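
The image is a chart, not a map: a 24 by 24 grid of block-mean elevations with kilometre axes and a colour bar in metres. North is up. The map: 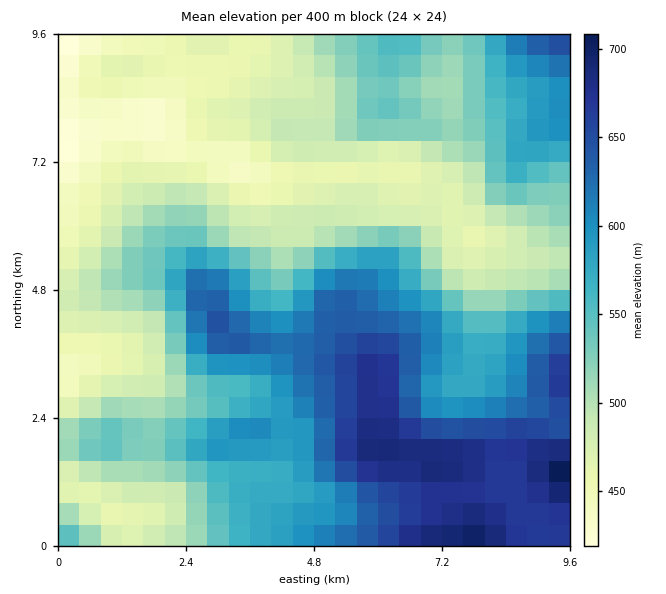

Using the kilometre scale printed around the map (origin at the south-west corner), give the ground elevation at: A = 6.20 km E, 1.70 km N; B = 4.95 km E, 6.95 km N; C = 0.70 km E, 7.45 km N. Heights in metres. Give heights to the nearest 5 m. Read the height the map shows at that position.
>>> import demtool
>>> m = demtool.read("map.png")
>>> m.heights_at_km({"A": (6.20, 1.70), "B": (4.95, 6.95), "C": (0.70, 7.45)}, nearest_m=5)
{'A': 690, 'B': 455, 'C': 435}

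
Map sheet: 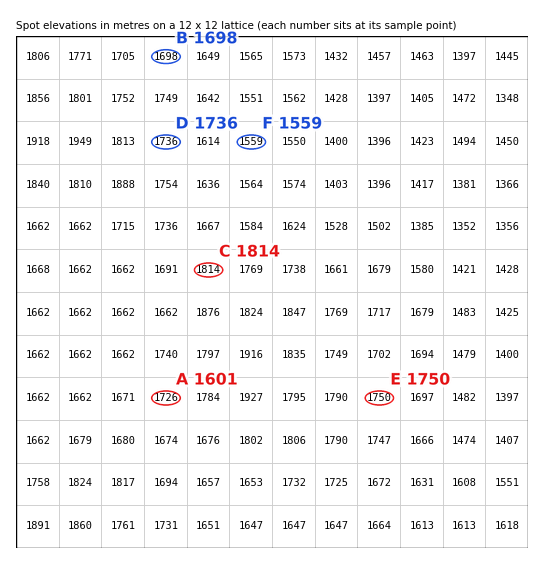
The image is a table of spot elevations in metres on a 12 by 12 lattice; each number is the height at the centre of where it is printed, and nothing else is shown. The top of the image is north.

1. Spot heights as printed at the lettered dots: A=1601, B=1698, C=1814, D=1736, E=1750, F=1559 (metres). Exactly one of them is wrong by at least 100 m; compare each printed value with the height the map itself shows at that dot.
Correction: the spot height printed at A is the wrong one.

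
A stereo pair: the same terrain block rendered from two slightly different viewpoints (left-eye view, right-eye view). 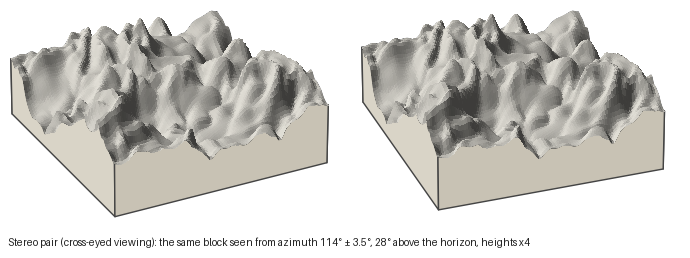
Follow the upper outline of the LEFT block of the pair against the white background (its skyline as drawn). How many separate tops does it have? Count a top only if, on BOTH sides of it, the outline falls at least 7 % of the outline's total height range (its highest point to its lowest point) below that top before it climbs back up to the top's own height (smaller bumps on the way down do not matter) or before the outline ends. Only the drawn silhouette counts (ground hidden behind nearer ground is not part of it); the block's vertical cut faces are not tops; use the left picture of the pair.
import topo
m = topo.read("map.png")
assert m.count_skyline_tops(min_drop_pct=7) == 6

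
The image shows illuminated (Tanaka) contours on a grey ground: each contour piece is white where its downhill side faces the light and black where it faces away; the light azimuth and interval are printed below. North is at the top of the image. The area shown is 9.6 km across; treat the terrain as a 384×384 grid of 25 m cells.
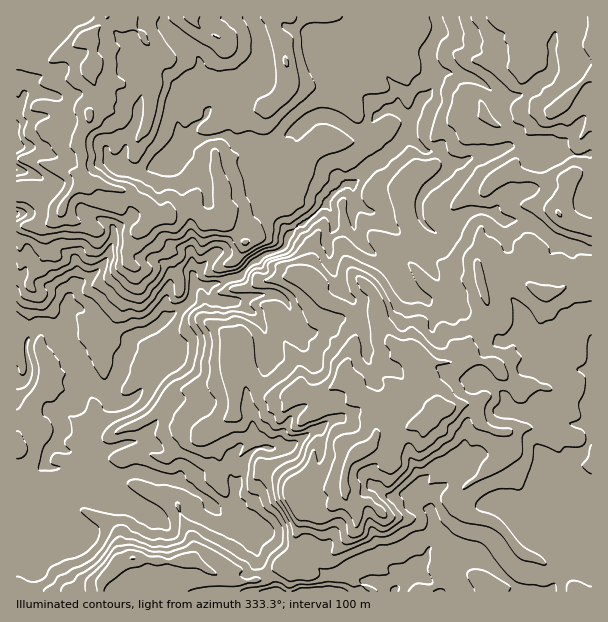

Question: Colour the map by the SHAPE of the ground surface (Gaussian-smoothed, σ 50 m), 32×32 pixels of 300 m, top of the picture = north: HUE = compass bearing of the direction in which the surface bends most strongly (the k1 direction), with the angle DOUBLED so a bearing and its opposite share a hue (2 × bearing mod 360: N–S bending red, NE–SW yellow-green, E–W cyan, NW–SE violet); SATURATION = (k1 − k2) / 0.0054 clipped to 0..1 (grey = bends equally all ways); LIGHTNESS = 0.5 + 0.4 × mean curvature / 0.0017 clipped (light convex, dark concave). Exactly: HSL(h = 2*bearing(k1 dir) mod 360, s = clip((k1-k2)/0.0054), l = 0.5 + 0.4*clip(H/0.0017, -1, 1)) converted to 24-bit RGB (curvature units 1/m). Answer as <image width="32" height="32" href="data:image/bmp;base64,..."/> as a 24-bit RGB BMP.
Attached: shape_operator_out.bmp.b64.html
<image width="32" height="32" href="data:image/bmp;base64,Qk02DAAAAAAAADYAAAAoAAAAIAAAACAAAAABABgAAAAAAAAMAAATCwAAEwsAAAAAAAAAAAAAeIDWQTzGsbnifnDg99TZinhCS1xEcm9XeWhVg2ZFolMoMvYWAPTL/nv/YB+j4Z/pPPsANnIEb9XEVN2ytDZNEXhLym+aiFRxZYVderaUqIu8rUifhF1lQYs2W82pkoTTfGNUSXljS41NTHplcVeL+tHqv7Lxh6jzj47vub3mkcbMo8rSdILKFwov79f0edHMmzaS0Xp3SHFLbJiDl5thmmFWG09FpLDIeKezk45dcT5OlmZuiq20s9W+JGZYgGJLiHN+cIJxanlZOVY4K0U+oNSGxdSgV0OMVkN+2oh0lMjJiFJedUZRLEJlZT8x7oFVUDAvwihV4452MXsxX2o7WIdXS4qULnomjGtIb21YbF1omsqmepGbnF9vb6OFjkeJgodygHlxfndtcWZgOWpfjeWAlIhNUkA0JQ4Upu2EglVbeVVabz1GWzs2HhUa65p5k55VGl5M89SyUAy83eOqR6ydW8alUSZxoYxpapymhcrCfqqSZmR5k4Wbs4WyeE2qiqWxd36rmHOpjZ6ycr+rZnpGcTIpSSAgWrV5hchhWT84XjsieT1SmEeWaEh82vHahIbJ4YDhhPGgEA//1PfxZkraoRttXih1rNymVaeWjYRieVVUiY1hT4ZegkplkKFooJ5bf1pvbZOKpqeBmoFoeDxwmmDIrdjoltbTnC5VaxtCt/C5PA+WM3SWkJTLy+G3cWebeFKc5PPYHKNVShQAJTEPsDTNG5eW5rPAkFxTUWNIeIVteaR7Zl98dWBzkZpyk7BgWIR5cY1cjYNYfUQ9dVkjUpIYMxwNamgWVi44T61u3Z5NEC5Q1qTnXNjT4a/WUTvAiWWf89iVKgkn49C9lZvDDkEsPb7HMIpM0H6zyI7DWZdgZ5JnaVBzXliPqXyEj96TOmFzpHGXi2OEYUKmn7fsyLDvp7Hn2X/CfUl/aa9WQacxFpWqROg/J24uSCRG8Z9kgkGC6ba7rYrVSLF8yyGX15OFJGU7O4VUVHxdmmpc1K2sVImlbD5rT5xDRJA514uEll+cQmaFjHebfEbL+4NpM1QNUScWo3SbkZLQ79zrlGduM3hCiCA5VU8QIE0AC5YAiqHSfK240XOVnnuntTG83dWvmn+0LnyDfUFGY8Otr+ekWyNnf7+5iKnVVJDOxGp1Z5p4Uj2KgpKuQYlqX8e77dT3djz2Y6mtjKunhm6n6ZncotreWyCM7pycP5j/73H5ADMANisOs69rl3xtXniav5fK35OqQX2LSvOPJaidvkpIhzPKv22Mg1M1gGZM1VvDpVtsOpM5MV95pM+aShYXGTcTt06Cy1J5hHpLXlhAfnZI6xJDUXa6xK3Zp0zlLNQbsG7XYHTFUs2vwZ3JaXOoW3yQs926vafsx6P3Wze5YxooaJxGZWI3hbSDW2V0DR4o36aZsr6PIVt8ozYdJ5KTyImaHVZKnqPSrZbYunTHjMN6sDutN8mSV5Wq7NPULk/O6XXeouKsMXygta1Wg0B+lLV0k7VkZUsvLz8glQklduzLr6DalazRl3epcWOYE0SMz96Vl7ynShhgt8ykL3aUtXJyVJRVJFQkSi0wpVpv08uhbqlzSYaHSWJbls5gOhg7UKOa8fDMQB9QklUyg39Djr12qE7J23nFNGWf1Pf1oU66WVszdF0+d3NJT4JUADi64vTXgyd/jE2nnquJrI5zK2h9xaPFel+dKz5EgHZW3NKqlrCIR1+Ii0VuYLJRTEF8VpZv48CWMRpNecGCxtzru+DUVSVxwX6nzYeUOVciqk9OgluZX1ehuJe0XGKE9qQYi3kEFFlltrSPlmp5umY6JEEZFVIQlUa1oz+tdM+z1fPr0c7hXRR/xNuMSS9xfIc2NnJN08qUQx1mvO+2MGWAv3RQLT+cUHpM0WNoe09nW5hVfUdxlaJuSohSiV2WrnItUsVCJJGXloY8cT5OwpiJumdbTbVgCCsUCMKGvvHHRI5qpykgnAiU2vPYQQtEt450Pqd3OfGcfTyntu2fLkZmwF9hgzZgfVJahk1Ip82RgWCTbzxdvbx2aW5RV1Y8tJ7gzvHdKR1PRyuxkmepnGhw29OskLh+AgqhAMOWyswA/gBjKzf/VowAMhYBfY44lNalXt2yPworoO+dochuRilJdj0xUax4dExjv79xgsJwXihRhr6/wbvYon/Ce3i78s11y0ovgHtPDCwiB6B90ofD4+3QucDdBYCSkgBk3wAVOWIAADMM4Mz/37/42uTx2e3lTRGIpePpzvDThzNyaC5imM+ubDt1a2Km0+eudDN/ibbJhK2nd2WEqquGhFuezelh0YR6yN6nPBR8GNgjFHqu9Pm4byMYwlLOIQx0AJ8X+0Pt/6h+ADMHAswH0mdu1q1+FgovqeKOXS02eiNDmsy+kE+DZZGpW02W4+XHd6K1aD+ErZRjPIl5fKS1gEG/2nUrv85XYTosNGdq6vPYABoz9tjTd7RyhEAmBws23K17Dy0e0vnd4Nb1A6uGEFY/+OHTDEaAyJdamyd0jb+0f0BTe8CDPTNhV212zceCfaeLRzqJxtrMhhhQLRgKdWIg8c3+5J/w7szxneHu7DkOCAMwIswn7aLEwtnqGxOp1eX22NX2LZd+vIJooRtsCFkODokAgwOn8aQApd2vdS9SrsJ8iSWArn1sH2dBq9aTjjhQSkIYQSAMjjJj1fbulr3oHc4TMryW+NXTMhAjZZnCgtW/JZ3cofHn1pLOpGDPPERstMhSmXOxWkx1vI/C1LbWIrWCBj9UiCD/rjgjR56BztWbHjZsqp21z4LEmG0bNHMgaZXPi5nYo7/e0KuHRlZW2tnyjS1rNjUS99TeksHj0uP5oL/ocTxmoXRRm1aDezGI3+zKc1KCYl1uaYd1qYuJvH2UGndeGDADmqjTnoi3uZOTK6odJ4VUknOjr5HE5b7WO39mM3w3P31q3LOXRGl3hTYAVqnyg7fk2u2APpYnJhMNd1ECL0wfZ2pPZ4FYlESVv9qKbkhnimxqYIV0mnVyqIKCgzN3pcGOAzATrj5rsZey38fsL3TvKEkVYqqAuJTE4sHnYZ20RHua1KbBp2PV1d0AiVIdfj845vPMWCpjdy2r8ayPPnZpUHdsYXt8Z8e+26OsVTyXvGZsqHawWluPpHqOl4KimpawxI7JCUgeN7IvXBEHOwgA2LCfNWsaITgNbXwbg08oTksrVE4cioIaMh/at8fVaZy27YF2hy9WW7ZNDJqx58+yOl52WXlds7kxhkQZkGNAqog+QYQxKl5Fn4atqL/KsBw2FLiv8NjnCkVUmW+9xoXYlKVkpYCkqaXBQlqiv118k5lGLYtO4U6zCx2rd9A6TTeRp4HN4rXJfKjBEzJr9+vUJzRco4+AQHFiuYa4m3m3zYzMuaOIT2tXIk0aTCwUfdB5NcW6SZQXjQo+L46QcWWh3sLNgIe0abDCpUq9jHq57dnyh7XOLYaAH6pUz40rQC4gWHYq3sWDjFaGLkGH8uGdMkJeWpCOjGluP3FMaJqSY5qt8rrWiIy+V2+xh7DCdal6nUR1vYyRSd06CS0lQz2EpcWEp9y+URU9cXokHqE7lm+l57jKY0WMbppNQLBNXVG/vI3ArdKLVoKXeEWf5eqmdzZvP2ZTj1tajHpfOG42O2VDkmBL1+u1UVOXgmmFkGuTkaGxr0KeksSMf7vNDEFXjoceRB8KgUVLkJG1eM5WDz8foaVVznO3mqPNgXDVgkvNQ55R4NS9XVR9WD5lxL56mZ7RaWPBcTV2xLCKZa6bOF2BqdFnqNOEVURne2Zug35ofmFRZoWYnqyUTDmWfjyxkqHWsrTid47Ce4Wj0re1NEKZl6xqgn5GUYE9RXpZOFu08s/xjs17gEx+Vzp3s9+7ekBoQxMma7Ga2vHle4ezNCFZteqst2aJTTtZgXlwgnt8f4WOhZaZn5OGnlhtIYWEi0lThWRMjnxWc5BuubJ4OkRveGaJkLimuo2dWZSQQGlcNnsj/zpAcjqYft2eh1xKdR+BqM/VeNeSbIo5ij9ATiZqx9xJxHovSk+RdqaiepOSepKGbYF3mI52sZeGKh9ZgV2as2+vn7+zZJqdvb6UaF6LUX+CnZVs"/>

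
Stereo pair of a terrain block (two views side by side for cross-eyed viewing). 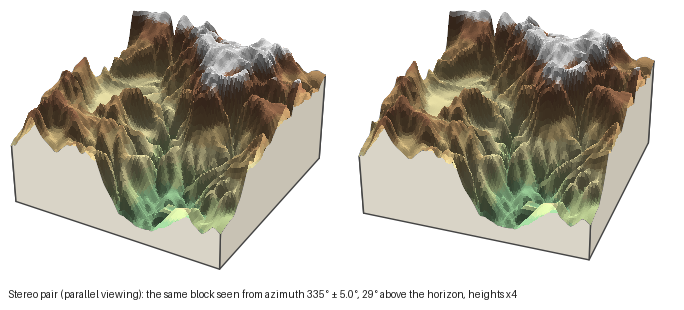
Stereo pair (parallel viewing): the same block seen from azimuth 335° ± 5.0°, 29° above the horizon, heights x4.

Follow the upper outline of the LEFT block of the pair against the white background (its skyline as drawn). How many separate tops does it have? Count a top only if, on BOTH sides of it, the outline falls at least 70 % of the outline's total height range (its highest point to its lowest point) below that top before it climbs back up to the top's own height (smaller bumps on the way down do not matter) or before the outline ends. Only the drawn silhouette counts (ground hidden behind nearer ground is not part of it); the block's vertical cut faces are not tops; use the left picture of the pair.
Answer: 0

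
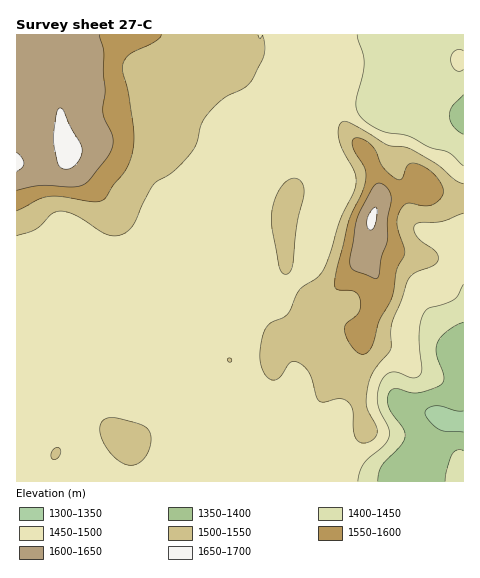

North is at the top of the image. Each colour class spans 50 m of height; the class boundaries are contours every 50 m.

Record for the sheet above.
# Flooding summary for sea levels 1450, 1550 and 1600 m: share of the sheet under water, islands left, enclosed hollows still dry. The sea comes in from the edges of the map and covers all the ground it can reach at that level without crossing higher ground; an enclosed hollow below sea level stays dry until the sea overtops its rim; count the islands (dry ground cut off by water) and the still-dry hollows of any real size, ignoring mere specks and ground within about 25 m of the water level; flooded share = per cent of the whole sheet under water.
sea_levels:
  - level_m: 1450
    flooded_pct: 12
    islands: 0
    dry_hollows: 0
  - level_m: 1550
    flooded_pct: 86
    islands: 1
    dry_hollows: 0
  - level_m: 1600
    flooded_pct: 92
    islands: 1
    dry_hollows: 0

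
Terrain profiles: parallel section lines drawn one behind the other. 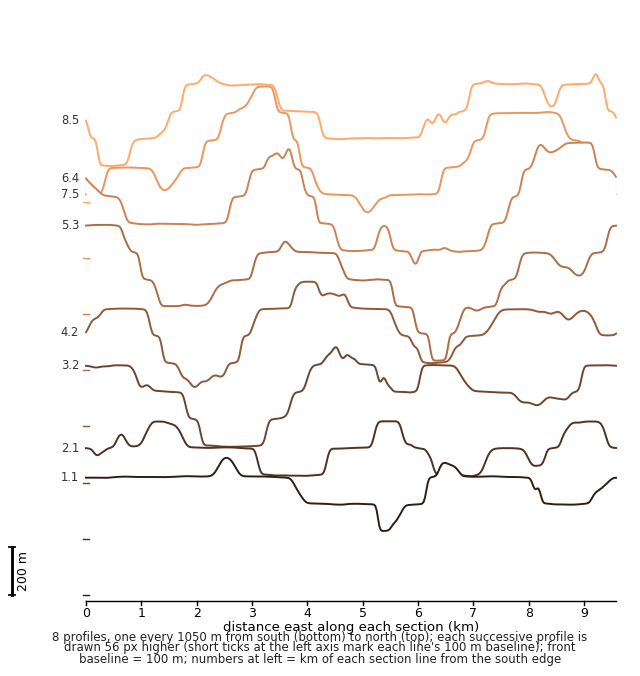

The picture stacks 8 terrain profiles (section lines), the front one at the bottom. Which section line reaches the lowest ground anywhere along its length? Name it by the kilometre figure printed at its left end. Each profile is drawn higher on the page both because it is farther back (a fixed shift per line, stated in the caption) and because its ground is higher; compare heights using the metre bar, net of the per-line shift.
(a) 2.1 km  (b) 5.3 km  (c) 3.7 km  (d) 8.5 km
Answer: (b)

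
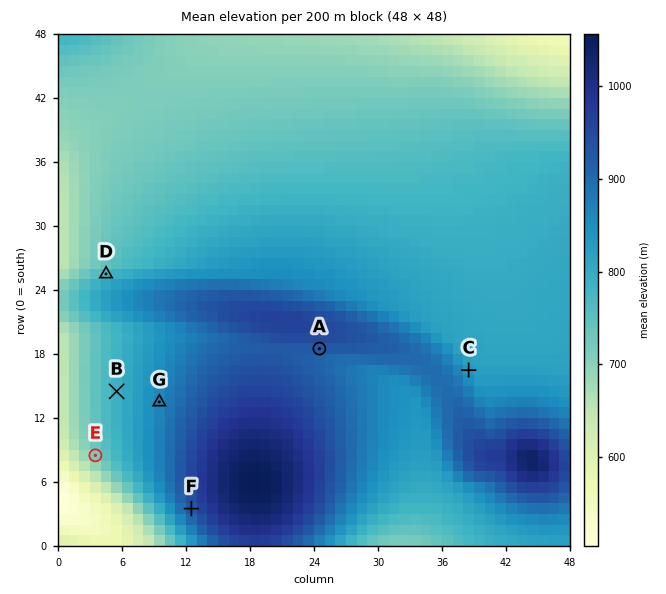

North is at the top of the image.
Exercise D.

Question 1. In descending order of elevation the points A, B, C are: A C B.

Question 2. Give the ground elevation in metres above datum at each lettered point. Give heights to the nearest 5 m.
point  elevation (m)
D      775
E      720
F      930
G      865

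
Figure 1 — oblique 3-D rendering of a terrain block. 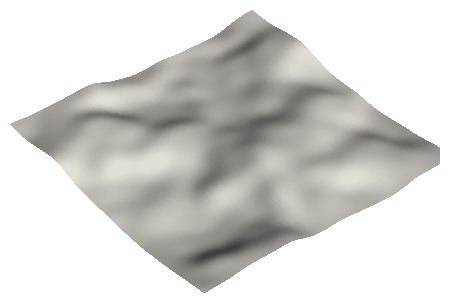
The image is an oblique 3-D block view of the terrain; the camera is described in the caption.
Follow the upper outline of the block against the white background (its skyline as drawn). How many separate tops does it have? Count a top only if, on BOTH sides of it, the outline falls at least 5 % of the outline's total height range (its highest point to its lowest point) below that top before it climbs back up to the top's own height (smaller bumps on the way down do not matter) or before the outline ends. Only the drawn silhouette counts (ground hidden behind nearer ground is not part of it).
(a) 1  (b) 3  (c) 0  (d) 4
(a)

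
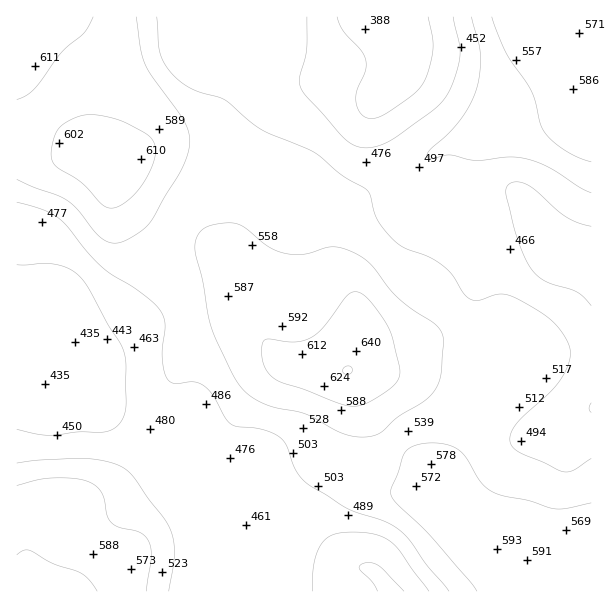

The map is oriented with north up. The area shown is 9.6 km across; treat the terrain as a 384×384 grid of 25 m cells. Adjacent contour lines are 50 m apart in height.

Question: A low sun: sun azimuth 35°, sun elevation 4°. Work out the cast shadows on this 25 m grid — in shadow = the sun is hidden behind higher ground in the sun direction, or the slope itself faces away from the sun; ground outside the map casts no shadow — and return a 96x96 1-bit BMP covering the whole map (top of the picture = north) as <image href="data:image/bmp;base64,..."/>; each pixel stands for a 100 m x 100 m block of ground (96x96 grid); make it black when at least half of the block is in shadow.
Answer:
<image width="96" height="96" href="data:image/bmp;base64,Qk2+BAAAAAAAAD4AAAAoAAAAYAAAAGAAAAABAAEAAAAAAIAEAAATCwAAEwsAAAIAAAAAAAAA////AAAAAAAAAAAAAAAH///+AAAAAAAAAAAP///+AAAAAAAAAAAf///+AAAAAAAAAAAf///8AAAAAAAAAAAf///4AAAAAAAAAAA////gAAAAAAAAAAA///+AAAAAAAAAAAA///4AAAAAAAAAAAAf//4AAAAAAAAAAAAf//wAAAAAAAAAAAAf//wAAAAAAAAAAAAf//gAAAAAAAAAAAAf//gAAAAAAAAAAYAP//AAAAAAAAAAA+AP/8AAAAAAAAAAB/gH8AAAAAAAAAAAD/wAAAAAAAAAAAAAH/wAAAAAAAAAAAAAP/4AAAAAAAAAAAAA//8AAAAAAAAAAAAB///AAAAAAAAAAAAD///gAAAAAAAAAAAH///4AAAAAAAAAAAH///+AAAAAAAAAAAP////AAAAAAAAAAAP////gAAAAAAAAAAP////gAAAAAAAAAAP////wAAAAAAAAAAP////gAAAAAAAAAAP////wAAAAAAAAAAP////wAAAAAAAAAAP////wAAAAAAAAAAP////gAAAAAAAAAAP////gAAAAAAAAAAP////AAAAAAAAAAAP/+H4AAAAAAAAAAAH/4AAAAAAAAAAAAAH/wAAAAAAAAAAAAAH/gAAAAAAAAAAAAAH/AAAAAAAAAAAAAAH/AAAAAAAAAAAAAAH+AAAAAAAAAAAAAAH+AAAAAAAAAA/gAAH+AAAAAAAAAD/+AAH8AAAAAAAAAD//wAH4AAAAAAAAAD//4AH4AAAAAAAAAD//8AHwAAAAAAAAAD//8ADwAAAAAAAAAD//+ADgAAAAAAAAAD//+ADgAAAAAAAAAD//+ADAAAAAAAAAAD//8AAAAAAAAAAAAD//8AAAAAAAAAAAAD//8AAAAAAAAAAAAD//8AAAAAAAAAAAAD//4AAAAAAAAAAAAD//4AAAAAAAAAAAYD//wAAAAAAAAAAB+D//wAAAAAAAAAAD/D//wAAAAAAAAAAH/j//wAAAAAAAAAAH/7//wAAAAAAAAAAP////wAAAAAAAAAAP////gAAAAAAAAAAf////AAAAAAAAAAAf///+AAAAAAAAAAA////8AAAAAAAAAAB////4AAAAAAAAAAD////gAAAAAAAAAAH///4AAAAAAAAAAAH//8AAAAAAAAAAAAH//8AAAAAAAAAAAAH//8AAAAAAAAAAAAD//8AAAAAAAAAAAAAf/4AAAAAAAAAAAAAAPgAAAAAAAAAAAAAAAAAAAAAAAAAAAAAAAAAAAAAAAAAAAAAAAAAAAAAAAAAAAAAAAAAAAAAAAAAAAAAAAAAAAAAAAAAAAAAAAAAAAAAAAAAAAcAAAAAAAAAAAAAAA/AAAAAAAAAAAAAAA/wAAAAAAAAAAAAAA//8AAAAAAAAAAAAA//+AAAAAAAAAAAAA//+AAAAAAAAAAAAA//8AAAAAAAAAAAAA//4AAAAAAAAAAAAA//4AAAAAAAAAAAAA//wAAAAAAAAAAAAA//wAAAAAAAAAAAAAf/wAAAAAAAAAAAAAf/gAAAAAAAAAAAAAf/gAA="/>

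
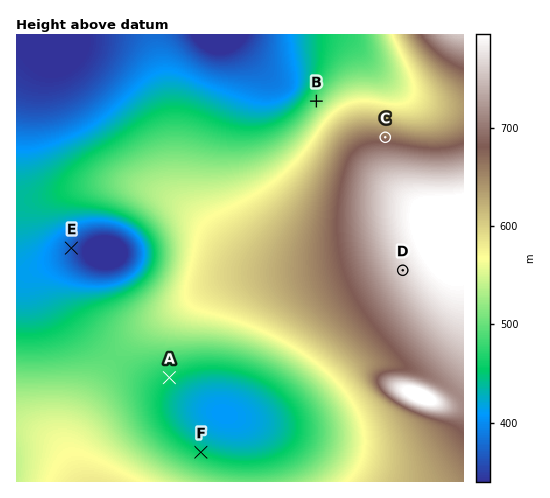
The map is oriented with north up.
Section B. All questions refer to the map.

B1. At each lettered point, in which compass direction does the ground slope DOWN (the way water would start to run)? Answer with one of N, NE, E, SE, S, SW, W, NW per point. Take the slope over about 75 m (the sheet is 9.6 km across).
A SE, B NW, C N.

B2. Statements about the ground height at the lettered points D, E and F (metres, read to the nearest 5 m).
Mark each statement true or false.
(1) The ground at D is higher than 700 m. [true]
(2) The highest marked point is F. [false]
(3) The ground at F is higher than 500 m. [false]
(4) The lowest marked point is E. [true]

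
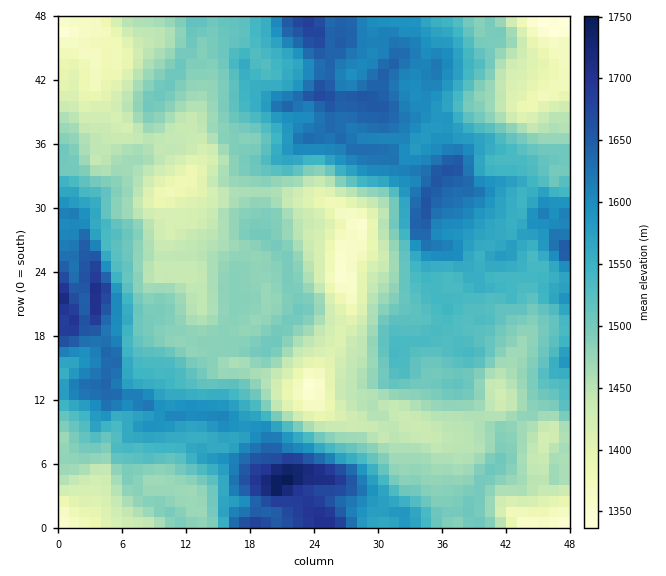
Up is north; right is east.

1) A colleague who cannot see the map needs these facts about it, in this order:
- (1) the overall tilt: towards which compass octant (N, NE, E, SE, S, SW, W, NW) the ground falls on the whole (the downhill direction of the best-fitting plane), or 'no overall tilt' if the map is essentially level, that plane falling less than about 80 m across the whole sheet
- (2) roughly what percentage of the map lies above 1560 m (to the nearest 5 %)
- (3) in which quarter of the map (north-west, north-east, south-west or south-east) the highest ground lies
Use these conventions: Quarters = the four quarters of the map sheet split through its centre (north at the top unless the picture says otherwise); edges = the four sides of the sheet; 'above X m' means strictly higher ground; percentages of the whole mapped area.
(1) No overall tilt - high and low ground are spread across the sheet.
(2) About 30 % of the map lies above 1560 m.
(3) The highest ground is in the south-west quarter.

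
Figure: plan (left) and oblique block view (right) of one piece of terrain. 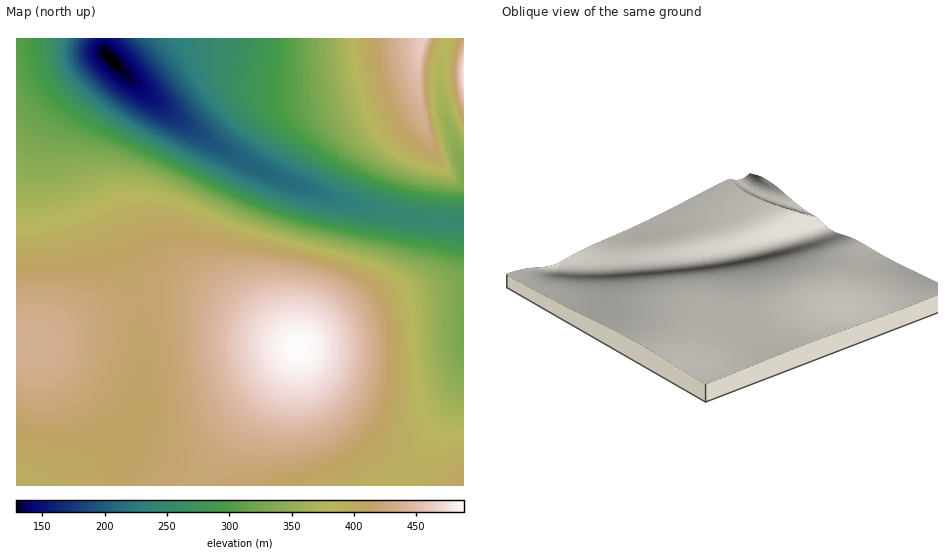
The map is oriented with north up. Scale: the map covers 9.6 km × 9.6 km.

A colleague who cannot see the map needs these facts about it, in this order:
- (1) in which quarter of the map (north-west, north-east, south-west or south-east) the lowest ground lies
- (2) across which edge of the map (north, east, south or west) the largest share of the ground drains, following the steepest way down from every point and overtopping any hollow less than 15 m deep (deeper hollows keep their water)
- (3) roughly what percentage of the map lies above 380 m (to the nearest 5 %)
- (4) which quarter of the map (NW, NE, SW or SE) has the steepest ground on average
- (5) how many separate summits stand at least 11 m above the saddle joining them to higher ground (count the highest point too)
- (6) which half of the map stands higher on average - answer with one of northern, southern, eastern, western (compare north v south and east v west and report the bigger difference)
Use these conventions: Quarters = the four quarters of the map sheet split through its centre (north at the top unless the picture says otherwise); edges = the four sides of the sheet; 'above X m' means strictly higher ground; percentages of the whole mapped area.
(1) The lowest point lies in the north-west quarter of the map.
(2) Most of the ground drains across the northern edge.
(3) Ground above 380 m makes up about 60 % of the sheet.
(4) The north-east quarter is the steepest part of the map.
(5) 5 summits rise at least 11 m above their surroundings.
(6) Taken as a whole, the southern half is higher than the northern.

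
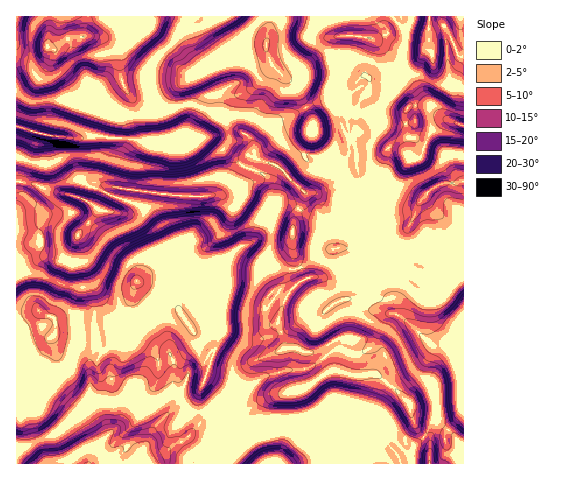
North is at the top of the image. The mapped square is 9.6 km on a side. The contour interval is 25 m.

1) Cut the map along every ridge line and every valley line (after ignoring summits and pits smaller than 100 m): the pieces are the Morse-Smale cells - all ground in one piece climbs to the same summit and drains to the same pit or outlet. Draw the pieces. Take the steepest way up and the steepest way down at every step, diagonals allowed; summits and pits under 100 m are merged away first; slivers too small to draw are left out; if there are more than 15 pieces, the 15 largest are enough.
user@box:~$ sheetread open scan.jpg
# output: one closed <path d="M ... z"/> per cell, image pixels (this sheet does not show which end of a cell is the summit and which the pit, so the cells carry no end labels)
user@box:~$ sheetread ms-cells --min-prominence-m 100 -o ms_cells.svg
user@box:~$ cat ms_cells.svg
<path d="M249 155l-19 33-9 6-10 2-35 0-65-10-4 3-10 19-7-5-15-7-28-6-16-7-15-1 0 213 5 5 7 2 19-9 9-9 2-20-6-24 3-7 13 5 41 0 3-2-1-6 18-9 2-9 4 27 16 9 10 14 11-1 14-7 9-7 2-8 2 11 12 10-12 35 1 7 9 14 7-2 5 3 8 0 12-3 25-16 39-10 25-17-4-9-7-9-15-1-9-5-10 1-7-25-7-3-5-7 0-13 7-9 12 7 13-15 7-4-10-23-3-11 2-24 11-27-28-29z"/><path d="M357 171l-4 6-13 8-21 7-13 1-10 21-4 13 0 18 3 11 10 23-15 12-9 18-4 13 6 15 1 11 11-1 9 5 11 0 25-14 13-1-5 16-9 18 12 4 25-1 19 14 14 15 6 23 15 19 0 19 33 0 1-199-4-1-9 13-10 6-7-2-14 2-3-2-2-7 2-4-10-7 0-7 5-11-3-20 9-22-12-1-20-12-7 1-8-2z"/><path d="M382 16l-111 0-6 30-34 6-32 19 0 9 7 14-2 14 18 8 29 23 2 9-5 6 2 2 27 9 29 28 13-1 25-9 14-12-1-20-5-12 4-7 1-23 13-22 0-9-5-4 9-21 1-8-2-5 15-7z"/><path d="M131 312l-2 9-18 9 1 6-3 2-27 1-21-2-6-4-2 2-1 5 6 24-2 20-9 9-19 9-3 0-9-6 1 68 181-1 1-10-10-16 14-17 7-3-10-15-1-7 12-35-12-10-3-12-1 9-13 10-10 4-13 0-3-7-5-6-16-9z"/><path d="M137 16l-120 0-1 109 16 7 29 5 21 1 21-2 45 6 19-2 7 8 16-4 3-3 0-11 11-21-16-5-22 8-12 1-14-6-17-22-3-11-1-25-7-6-11-5 18-7 12-9 5 0z"/><path d="M411 16l-9 0-3 5-11 8 0 5-15 6 2 5-1 8-9 21 5 4 0 9-5 8 11 23 0 9-6 5-13 1-5 6 5 12 1 21 13 17 8 2 7-1 27 14 7-2-11 23 3 20-5 11 0 7 10 7-2 9 5 4 14-2 7 2 10-6 9-13 4 0 0-25-35-35-3-9 12-10 26-4 0-55-23-10-13-13-14-22-11-12-1-10z"/><path d="M339 371l-13 2-21 15-39 10-25 16-12 3-8 0-5-3-6 2 4 19 8 6 7-1 6 15 9 9 156 0-4-11 8-8 3-10 7-9-5-23-14-15-19-14-25 1z"/><path d="M204 108l-11 22 0 11-12 7-7 0-7-8-19 2-45-6-30 2-27-3-29-9-1 55 15 2 16 7 28 6 15 7 7 5 10-19 4-3 65 10 25 1 20-3 8-5 5-8 18-30 1-6-8-11-10-6-13-12z"/><path d="M270 16l-74 0-4 2-11-2-43 0-2 6-5 0-12 9-18 7 11 5 7 6 1 25 3 11 17 22 14 6 12-1 22-8 15 4 3-6 0-8-7-14 0-9 32-19 34-6 5-21z"/><path d="M428 16l-16 1-5 12-5 37 26 37 13 13 22 10 1-69-7-4-12-27-4 0-12 8z"/><path d="M463 182l-25 3-12 10 3 9 34 35z"/><path d="M209 417l-6 3-14 17 10 16-1 10 45 1-8-9-4-14-13-1-4-5z"/><path d="M414 423l-8 15-2 7-8 9 6 10 26 0 2-19-12-13z"/><path d="M463 16l-34 1 0 17 12-8 4 0 12 27 4 4 3-1z"/><path d="M353 337l-13 1-24 13 8 7 6 14 12-3z"/>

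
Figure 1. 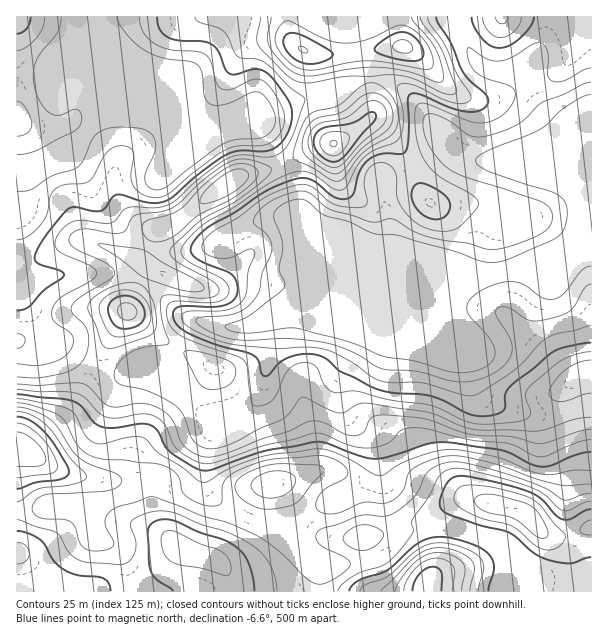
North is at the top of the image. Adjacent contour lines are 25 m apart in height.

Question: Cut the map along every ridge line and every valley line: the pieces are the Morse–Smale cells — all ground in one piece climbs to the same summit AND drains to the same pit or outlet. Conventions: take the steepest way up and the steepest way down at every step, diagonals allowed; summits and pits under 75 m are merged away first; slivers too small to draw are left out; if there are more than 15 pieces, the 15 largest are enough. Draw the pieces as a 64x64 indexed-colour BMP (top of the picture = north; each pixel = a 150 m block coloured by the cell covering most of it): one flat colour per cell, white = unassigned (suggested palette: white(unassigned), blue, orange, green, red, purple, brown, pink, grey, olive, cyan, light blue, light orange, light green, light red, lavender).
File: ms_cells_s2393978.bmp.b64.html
<image width="64" height="64" href="data:image/bmp;base64,Qk12CAAAAAAAAHYAAAAoAAAAQAAAAEAAAAABAAQAAAAAAAAIAAATCwAAEwsAABAAAAAAAAAA////ALR3HwAOf/8ALKAsACgn1gC9Z5QAS1aMAMJ34wB/f38AIr28AM++FwDox64AeLv/AIrfmACWmP8A1bDFACIiIiIiIiIiIiIiIiIiIiIiERERERERERERETMzMzMzIiIiIiIiIiIiIiIiIiIiIiIREREREREREREREzMzMzMiIiIiIiIiIiIiIiIiIiIiIhERERERERERERETMzMzMyIiIiIiIiIiIiIiIiIiIiIhERERERERERERERMzMzMzIiIiIiIiIiIiIiIiIiIiIhERERERERERERERMzMzMzMiIiIiIiIiIiIiIiIiIiIhERERERERERERERMzMzMzMyIiIiIiIiIiIiIiIiIiIiERERERETERERETMzMzMzMzIiIiIiIiIiIiIiIiIiIiIRERERERMzMzMzMzMzMzMzMiIiIiIiIiIiIiIiIhEREREREREREzMzMzMzMzMzMzMyIiIiIiIiIiIiIiIREREREREREREzMzMzMzMzMzMzMzIiIiIiIiIiIiIiIRERERERERERETMzMzMzMzMzMzMzMiIiIiIiIiIiIiIRERERERERERERMzMzMzMzMzMzMzMyIiIiIiIiIiIiIhEREREREREREREzMzMzMzMzMzMzMzIiIiIiIiIiIiIiERERERERERERETMzMzMzMzMzMzMzMiIiIiIiIiIiIiIRERERERERERETMzMzMzMzMzMzMzMyIiIiIiIiIiIiIhERERERERERERMzMzMzMzMzMzMzMzuyIiIiIiIiIiIiEREREREREREREzMzMzMzMzMzMzMzO7siIiIiIiIiIiIhEREREREREREzMzMzMzMzMzMzMzM7u7IiIiIiIiIiIiIREREREREREzMzMzMzMzMzMzMzMzu7u7IiIiIiIiIiIREREREREREzMzMzMzMzMzMzMzMzO7u7siIiIiIiIiEREREREREREzMzMzMzMzMzMRERERE7u7u7IiIiIiIiERERERERERETMzMzMzMzMzERERERERu7u7siIiIiIiERERERERERERMzMzMzMzMzERERERERG7u7u7IiIiIlUREREREREREREzMzMzMzMzMREREREREbu7u7uyVSVVURERERERERERERMzMzMzMzMxERERERERu7u7u0VVVVVREREREREREREREzMzMzMzMzERERERERHdu7tERFVVVVERERERERERERERMzMzMzMzEREREREREd3btEREVVVVVREREREREREREREzMzMzMzMRERERERER3dRERERFVVVVURERERERERERERMzMzMzMxERERERERHd1EREREVVVVVRERERERERERERERMzMzMxEREREREREd1ERERERFVVVVVVVVVVERERERERERMzMzERERERERER1ERERERERVVVVVVVVVVVUREREREREREzMRERERERERHURERERERFVVVVVVVVVVVVURERERERERExEREREREREURERERERERVVVVVVVVVVVVVURERERERERERERERERERRERERERERFVVVVVVVVVVVVVVVRERERERERERERERERFERERERERERVVVVVVVVVVVVVVVVVEREREREREREREREURERERERERVVVVVVVVVVVVVVVVVVVWIERERERERERERRERERERERFVVVVVVVVVVVVVVVVVViBERERERERERERFERERERERERVVVVVVVVVVVVVVVWIgREREREREREREREURERERERERFVVVVVVVVVVVVVViIgRERERERERERERERRERERERERERVVVVVVVVVVVVYiIiBERERERERERERERFERERERERERERVVVVVVVVVWIiIiIEREREREREREREREURERERERERERERVVVVVVVWIiIiIgRERERERERERERERREREREREREREREVVVVVVWIiIiIiBERERERERERERERFERERERERERERERFVVVVVYiIiIiIERERERERERERERF0RERERERERERERERFVVVYiIiIiIgREREREREREREREXRERERERERERERERERFVViIiIiIiIERERERERERERF3dERERERERERERERERERESIiIiIiIiIgRERERERF3d3d5mZlERERERERERERERETMiIiIiIiIiIERF3d3d3d3d3mZmZlERERERERERERERMzMyIiIiIiIiBd3d3d3d3d3eZmZmURERERERERERERMzMzMyIiIiIiId3d3d3d3d3epmZmZlERERERERERERMzMzMzMyIiIiIh3d3d3d3d3qqmZmZmZZERmZmZmZmZszMzMzMzMiIiIh3d3d3d3d3qqqZmZmZZmZmZmZmZmZmZmzMzMzMzIiIh3d3d3d3d3qqqpmZmZlmZmZmZmZmZmZmZmzMzMzMiIh3d3d3d3d3qqqqmZmZmWZmZmZmZmZmZmZmZmZszMiIh3d3d3d3d3eqqqqZmZmZZmZmZmZmZmZmZmZmZmZsyIh3d3d3d3d3eqqqqpmZmZlmZmZmZmZmZmZmZmZmZmZnd3d3d3d3d3d6qqqqmZmZmWZmZmZmZmZmZmZmZmZmZmd3d3d3d3eqqqqqqqqZmZmZZmZmZmZmZmZmZmZmZmZmZ3d3d3d3eqqqqqqqqpmZmZlmZmZmZmZmZmZmZmZ3d3d3d3d3d3eqqqqqqqqqmZmZmWZmZmZmZmZmZmZmZ3d3d3d3d3d3d6qqqqqqqqqZmZmZZmZmZmZmZmZmZmZ3d3d3d3d3d3d6qqqqqqqqqpmZmZlmZmZmZmZmZmZmZnd3d3d3d3d3d3qqqqqqqqqq"/>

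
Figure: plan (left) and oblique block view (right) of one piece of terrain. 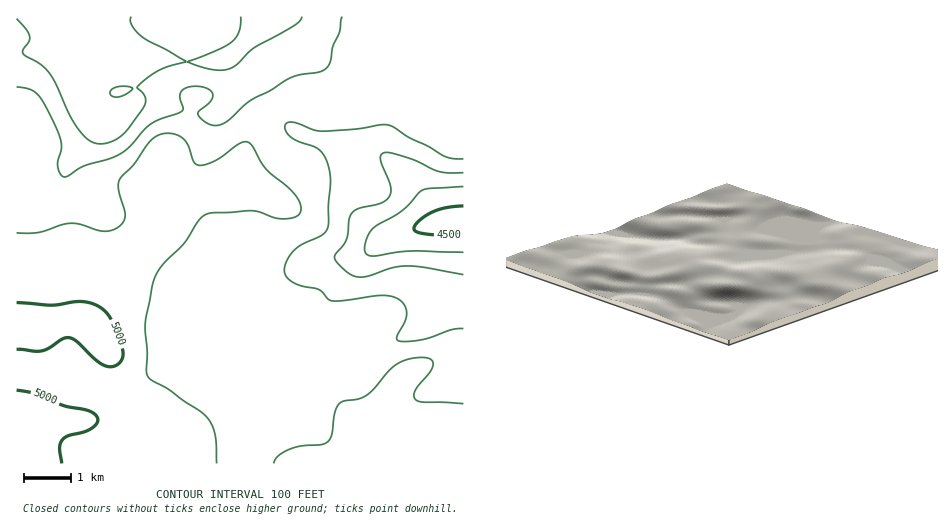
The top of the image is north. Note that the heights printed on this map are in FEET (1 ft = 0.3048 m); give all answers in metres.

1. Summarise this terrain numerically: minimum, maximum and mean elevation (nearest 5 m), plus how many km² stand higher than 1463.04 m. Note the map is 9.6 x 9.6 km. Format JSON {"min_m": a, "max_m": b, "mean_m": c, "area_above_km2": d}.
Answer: {"min_m": 1370, "max_m": 1550, "mean_m": 1475, "area_above_km2": 65.5}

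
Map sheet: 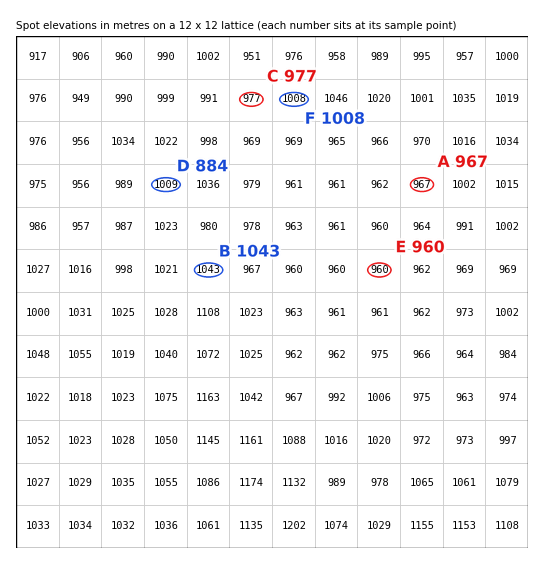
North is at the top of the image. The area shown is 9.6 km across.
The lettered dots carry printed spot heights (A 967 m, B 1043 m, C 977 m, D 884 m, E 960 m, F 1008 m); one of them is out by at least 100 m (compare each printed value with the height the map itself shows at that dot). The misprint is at D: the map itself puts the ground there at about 1009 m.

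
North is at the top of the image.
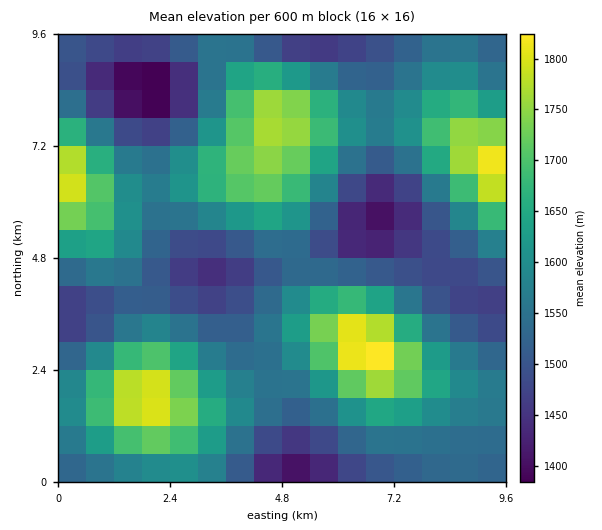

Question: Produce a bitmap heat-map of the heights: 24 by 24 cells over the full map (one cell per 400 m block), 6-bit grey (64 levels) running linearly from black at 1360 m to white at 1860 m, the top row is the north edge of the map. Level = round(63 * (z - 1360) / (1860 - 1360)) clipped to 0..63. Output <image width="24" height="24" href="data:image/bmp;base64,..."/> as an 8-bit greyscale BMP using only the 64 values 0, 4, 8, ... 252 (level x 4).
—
<image width="24" height="24" href="data:image/bmp;base64,Qk12BgAAAAAAADYEAAAoAAAAGAAAABgAAAABAAgAAAAAAEACAAATCwAAEwsAAAABAAAAAAAAAAAAAAEBAQACAgIAAwMDAAQEBAAFBQUABgYGAAcHBwAICAgACQkJAAoKCgALCwsADAwMAA0NDQAODg4ADw8PABAQEAAREREAEhISABMTEwAUFBQAFRUVABYWFgAXFxcAGBgYABkZGQAaGhoAGxsbABwcHAAdHR0AHh4eAB8fHwAgICAAISEhACIiIgAjIyMAJCQkACUlJQAmJiYAJycnACgoKAApKSkAKioqACsrKwAsLCwALS0tAC4uLgAvLy8AMDAwADExMQAyMjIAMzMzADQ0NAA1NTUANjY2ADc3NwA4ODgAOTk5ADo6OgA7OzsAPDw8AD09PQA+Pj4APz8/AEBAQABBQUEAQkJCAENDQwBEREQARUVFAEZGRgBHR0cASEhIAElJSQBKSkoAS0tLAExMTABNTU0ATk5OAE9PTwBQUFAAUVFRAFJSUgBTU1MAVFRUAFVVVQBWVlYAV1dXAFhYWABZWVkAWlpaAFtbWwBcXFwAXV1dAF5eXgBfX18AYGBgAGFhYQBiYmIAY2NjAGRkZABlZWUAZmZmAGdnZwBoaGgAaWlpAGpqagBra2sAbGxsAG1tbQBubm4Ab29vAHBwcABxcXEAcnJyAHNzcwB0dHQAdXV1AHZ2dgB3d3cAeHh4AHl5eQB6enoAe3t7AHx8fAB9fX0Afn5+AH9/fwCAgIAAgYGBAIKCggCDg4MAhISEAIWFhQCGhoYAh4eHAIiIiACJiYkAioqKAIuLiwCMjIwAjY2NAI6OjgCPj48AkJCQAJGRkQCSkpIAk5OTAJSUlACVlZUAlpaWAJeXlwCYmJgAmZmZAJqamgCbm5sAnJycAJ2dnQCenp4An5+fAKCgoAChoaEAoqKiAKOjowCkpKQApaWlAKampgCnp6cAqKioAKmpqQCqqqoAq6urAKysrACtra0Arq6uAK+vrwCwsLAAsbGxALKysgCzs7MAtLS0ALW1tQC2trYAt7e3ALi4uAC5ubkAurq6ALu7uwC8vLwAvb29AL6+vgC/v78AwMDAAMHBwQDCwsIAw8PDAMTExADFxcUAxsbGAMfHxwDIyMgAycnJAMrKygDLy8sAzMzMAM3NzQDOzs4Az8/PANDQ0ADR0dEA0tLSANPT0wDU1NQA1dXVANbW1gDX19cA2NjYANnZ2QDa2toA29vbANzc3ADd3d0A3t7eAN/f3wDg4OAA4eHhAOLi4gDj4+MA5OTkAOXl5QDm5uYA5+fnAOjo6ADp6ekA6urqAOvr6wDs7OwA7e3tAO7u7gDv7+8A8PDwAPHx8QDy8vIA8/PzAPT09AD19fUA9vb2APf39wD4+PgA+fn5APr6+gD7+/sA/Pz8AP39/QD+/v4A////AFRUXGRobHRwaFA4IBQYKDRASExUWFxYVFxoeIiUmJSIdFg8KBwkNERQVFRYWFhYWGR4lKy8vLCchGxUQDg4SFhkaGhkYFxcXHCIrMzc2MSokHhoWExQXHCAiIR8cGhkZHSMtNTo4MiojHhsYFhgdJCosKSUhHRsaGyApMjc1LiYfGxkYGBwkLjQ1MCkjHhsZFhohKS4tJyAaFxcYGyIsNjs6MikhHBgWERIYHyMjHxoWFRYZHycyOj04LiMcFxQSDQ4RFhkaFxQSExYaICgxNzcwJhwVEhAODQ4QExQUEg8PEBQYHiQpLColHBURDw4NEBIUFRQRDgwLDREVGRweHhwZFREPDg4PFxobGhYSDgsKDA8TFRUTEhEQEA8PDxEUICMiHhkTDw4OEBMWFhMPCwkKDA4QEhUaKSonIBoVFBQWGBsdHBcPCQYGCQ0RFhwjMTApIRoYGRwfIiUmIxwTCwYGCQ4UHCUtNzMpIBsaHiMnKiwsKSIYDwkICxIaJC41OTInHhobHyUqLS8wLSYeFQ8OERgiLTY6NSwiGhYXHCIoLDAxMCojGxYVGB8pMjg5KyMZEw8QFRsjKzAzMi4nHxsaHSQsMjQyIBgQCwcIDRUfKTE1NC8oIRwbHiQqLS0oFxAKBQICCBEdKC8yMCokHRoZHCElJiQeEg0IBAECCBEbJCkpJiEbFxUVGBwgIB0YEQ4LCAYIDBMaHh4bFxQSERESFRkbGxkVExEQEA8RFBcZFxMOCwoLDQ8RExYYGBcVA=="/>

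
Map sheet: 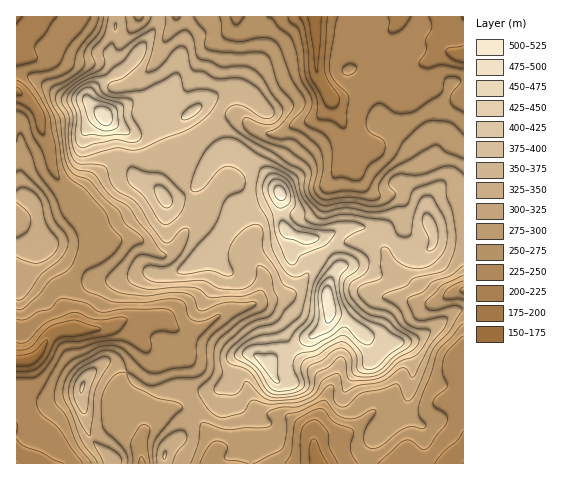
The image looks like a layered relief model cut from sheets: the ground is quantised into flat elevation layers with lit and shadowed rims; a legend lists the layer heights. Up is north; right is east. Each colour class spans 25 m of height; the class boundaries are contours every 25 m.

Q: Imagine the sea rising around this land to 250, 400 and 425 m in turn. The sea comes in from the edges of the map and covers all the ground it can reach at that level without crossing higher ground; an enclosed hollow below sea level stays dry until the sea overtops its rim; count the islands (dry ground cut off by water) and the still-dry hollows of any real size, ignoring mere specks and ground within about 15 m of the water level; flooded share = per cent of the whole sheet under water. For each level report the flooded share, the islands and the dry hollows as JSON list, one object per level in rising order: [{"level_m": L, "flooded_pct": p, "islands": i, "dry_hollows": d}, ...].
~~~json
[{"level_m": 250, "flooded_pct": 20, "islands": 0, "dry_hollows": 0}, {"level_m": 400, "flooded_pct": 90, "islands": 2, "dry_hollows": 0}, {"level_m": 425, "flooded_pct": 94, "islands": 3, "dry_hollows": 0}]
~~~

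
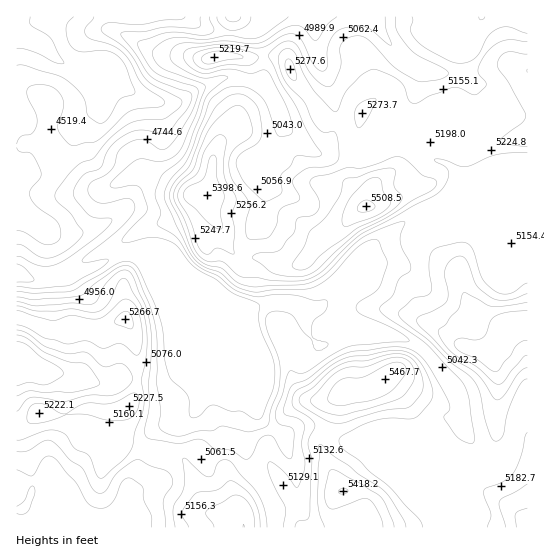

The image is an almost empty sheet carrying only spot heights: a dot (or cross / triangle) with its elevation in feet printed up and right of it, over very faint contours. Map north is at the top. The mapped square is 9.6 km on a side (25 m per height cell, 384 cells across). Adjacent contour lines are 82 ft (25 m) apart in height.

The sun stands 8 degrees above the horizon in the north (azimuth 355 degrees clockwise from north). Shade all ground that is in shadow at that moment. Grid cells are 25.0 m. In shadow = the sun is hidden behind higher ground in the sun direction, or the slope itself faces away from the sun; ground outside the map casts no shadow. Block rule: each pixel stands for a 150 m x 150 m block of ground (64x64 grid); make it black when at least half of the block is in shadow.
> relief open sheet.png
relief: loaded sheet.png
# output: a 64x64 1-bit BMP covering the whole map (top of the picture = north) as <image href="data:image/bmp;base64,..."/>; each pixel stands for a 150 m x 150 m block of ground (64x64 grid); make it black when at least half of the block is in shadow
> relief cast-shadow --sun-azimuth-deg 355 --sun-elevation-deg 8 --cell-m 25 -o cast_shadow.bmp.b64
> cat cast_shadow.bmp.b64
<image width="64" height="64" href="data:image/bmp;base64,Qk0+AgAAAAAAAD4AAAAoAAAAQAAAAEAAAAABAAEAAAAAAAACAAATCwAAEwsAAAIAAAAAAAAA////AAAAAAAAAAAAAAAAAAAAAAAAAAAAAAAAAAAAAAAAAAAAAAAAAAAAAAAAAAAAAAAAAAAAAAAADAAAAAAAAAAMAAAAAAAAAAQAAAAAAAAAAAAAAAAAAAAAAAAAAAAAGAAAAAAAAAAYAAAAAP4AAAAAAAAf/wAAAAAAAB//AAAAAAAAAB8AAAAAAAAAAAAAAAAAAAAAAYAAAAAAAAAD4AwAAAAAAAfhPgAAAAAAD8D/AAAAAAAfgPwAAAAAADwA8AAAAAAA+ADAAAAAAAPgAIAAAAAAB4AAAAAADBgAAAAAAAC//AAAAAAAAf/+AAAAAAAB//8AAAAAAAP//8AAAAAAA+D/8AAAAAAHwAf8AAAAAAfAA/wAAAAADgAB/gAAAAP4AAD+AAAAAOAAAH8AAAAAAAAAP4AAAAAAAAA/wAAAAAgAAAfwAAAAAAAAAPgAAAAAAAAAPAAAAAAAAAAEAAAAAAAAAAAAAAAAAAAAAMAAAAAAAAAAfwAAAAAAAAA/AAAACAAAAAcAAAAAAAAAAAAAAAAAAAAAAAAAAAAAAAAAAAAAAAAAAAAAAAAAAAAAAAB8AAAAAAAAAP8AAAAAAAAA/+AAAAAAAAD//AAAAAAAAA/8AAAAAAAeAHAAAAAAAD4AAAAAAAAAPAAAAAAAAAAAAAAAAAAAAAAAMAAAAAAAAAAAAAAAAA=="/>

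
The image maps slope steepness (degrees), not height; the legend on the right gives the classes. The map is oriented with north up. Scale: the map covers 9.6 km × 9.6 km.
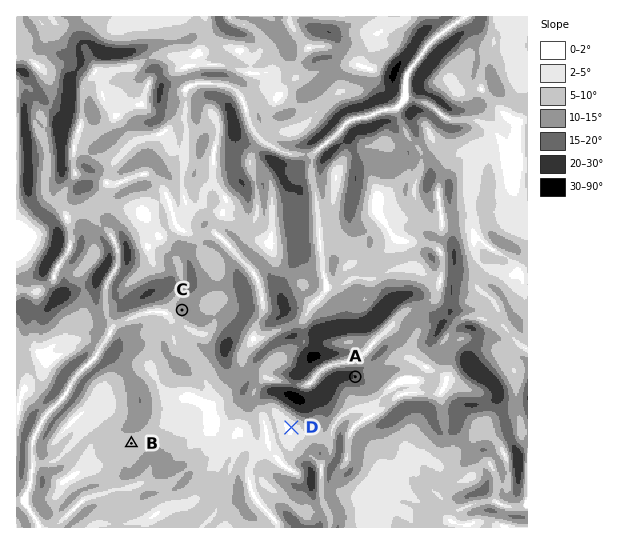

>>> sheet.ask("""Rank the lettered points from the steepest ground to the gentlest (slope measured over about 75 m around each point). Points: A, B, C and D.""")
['A', 'C', 'B', 'D']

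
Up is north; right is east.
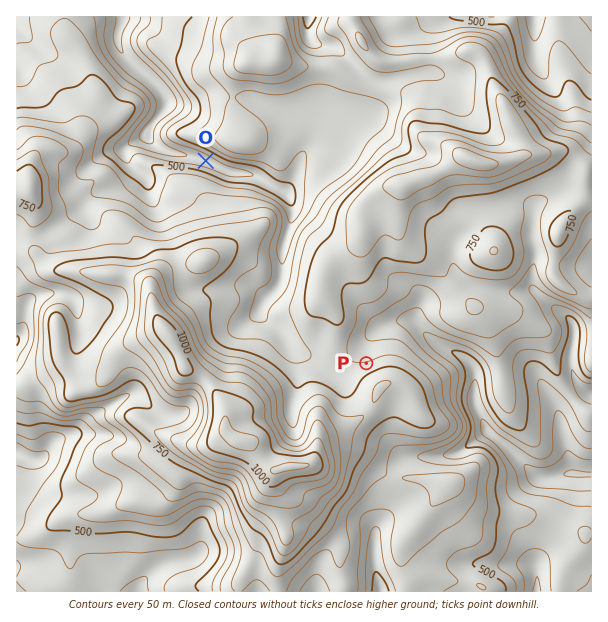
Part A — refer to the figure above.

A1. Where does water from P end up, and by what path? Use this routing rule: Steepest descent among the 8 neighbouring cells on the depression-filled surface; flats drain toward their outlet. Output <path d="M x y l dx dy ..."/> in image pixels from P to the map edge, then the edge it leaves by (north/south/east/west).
<path d="M366 363l0-19 2-3 15-15 3 0 1-2 3 0 6-3 17 0 21 21 19 11 3 0 3 3 6 3 6 6 3 6 0 33 11 21 0 3 31 30 2 0 19 19 18 0 2-1 6 0 1-2 27 0"/>
exit: east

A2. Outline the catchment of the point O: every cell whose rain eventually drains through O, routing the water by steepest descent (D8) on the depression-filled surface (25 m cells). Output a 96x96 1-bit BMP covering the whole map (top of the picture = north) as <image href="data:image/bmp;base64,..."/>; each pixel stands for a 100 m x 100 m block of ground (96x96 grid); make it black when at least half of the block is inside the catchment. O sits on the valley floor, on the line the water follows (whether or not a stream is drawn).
<image width="96" height="96" href="data:image/bmp;base64,Qk2+BAAAAAAAAD4AAAAoAAAAYAAAAGAAAAABAAEAAAAAAIAEAAATCwAAEwsAAAIAAAAAAAAA////AAAAAAAAAAAAAAAAAAAAAAAAAAAAAAAAAAAAAAAAAAAAAAAAAAAAAAAAAAAAAAAAAAAAAAAAAAAAAAAAAAAAAAAAAAAAAAAAAAAAAAAAAAAAAAAAAAAAAAAAAAAAAAAAAAAAAAAAAAAAAAAAAAAAAAAAAAAAAAAAAAAAAAAAAAAAAAAAAAAAAAAAAAAAAAAAAAAAAAAAAAAAAAAAAAAAAAAAAAAAAAAAAAAAAAAAAAAAAAAAAAAAAAAAAAAAAAAAAAAAAAAAAAAAAAAAAAAAAAAAAAAAAAAAAAAAAAAAAAAAAAAAAAAAAAAAAAAAAAAAAAAAAAAAAAAAADAAAAAAAAAAAAAAAH+AAAAAAAAAAAAAAP/AAAAAAAAAAAAAAP/AAAAAAAAAAAAAAf/AAAAAAAAAAAAAD//AAAAAAAAAAAAAH//AAAAAAAAAAAAAH//AAAAAAAAAAAAAH//AAAAAAAAAAAAAH//gAAAAAAAAAAAAH//gAAAAAAAAAAAAP//gAAAAAAAAAAAAP//wAAAAAAAAAAAAf//4AAAAAAAAAAAA///8AAAAAAAAAAAB///8AAAAAAAAAAAD///8AAAAAAAAAAAP///4AAAAAAAAAAAP///4AAAAAAAAAAAf///4AAAAAAAAAAAf///4AAAAAAAAAAA////4AAAAAAAAAAA////4AAAAAAAAAAB////4AAAAAAAAAAD////4AAAAAAAAAAD////4AAAAAAAAAAH////4AAAAAAAAAAH////wAAAAAAAAAAH////gAAAAAAAAAAP////gAAAAAAAAAAP////gAAAAAAAAAAH////gAAAAAAAAAAD////gAAAAAAAAAAB////gAAAAAAAAAAAH///wAAAAAAAAAAAA///4AAAAAAAAAAAAf//+AAAAAAAAAAAAf///AAAAAAAAAAAAf///gAAAAAAAAAAAf///gAAAAAAAAAAAf///wAAAAAAAAAAAf///wAAAAAAAAAAAf///wAAAAAAAAAAAf///wAAAAAAAAAAAf///wAAAAAAAAAAA////4AAAAAAAAAAB////8AAAAAAAAAAB/////AAAAAAAAAAB/////8AAAAAAAAAA//////gAAAAAAAAA//////4AAAAAAAAA//////+HgAAAAAAA///////f8AAAAAAAf///////8AAAAAAAP///////8AAAAAAAB///////8AAAAAAAB///////4AAAAAAAB///////4AAAAAAAB///////wAAAAAAAD///////wAAAAAAAD///////wAAAAAAAD///////gAAAAAAAD///////gAAAAAAAD///////AAAAAAAAD///////AAAAAAAAD//////+AAAAAAAAB//8H//+AAAAAAAAA//wD//+AAAAAAAAAfgAAP/8AAAAAAAAAAAAAAB4AAAAAAAAAAAAAAAAAAAAAAAAAAAAAAAAAAAAAAAAAAAAAAAAAAAAAAAAAAAAAAAAAAAAAAAAAAAAAAAAAAAAAAAAAAAAAAAAAAA="/>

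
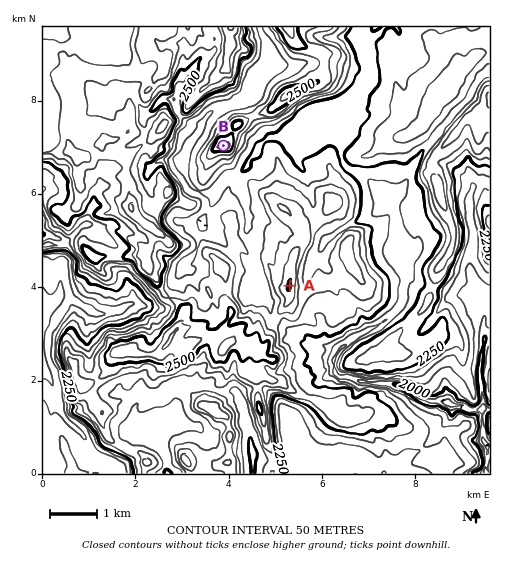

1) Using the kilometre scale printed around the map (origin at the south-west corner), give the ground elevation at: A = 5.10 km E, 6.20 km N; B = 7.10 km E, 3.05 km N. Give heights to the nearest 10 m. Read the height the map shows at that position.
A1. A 2360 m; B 2180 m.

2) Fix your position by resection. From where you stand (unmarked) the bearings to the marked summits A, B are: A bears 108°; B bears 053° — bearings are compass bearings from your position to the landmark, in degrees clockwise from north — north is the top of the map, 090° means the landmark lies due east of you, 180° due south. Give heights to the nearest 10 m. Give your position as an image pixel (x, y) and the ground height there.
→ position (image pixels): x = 114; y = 228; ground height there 2490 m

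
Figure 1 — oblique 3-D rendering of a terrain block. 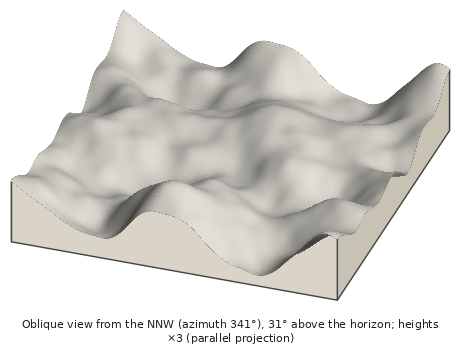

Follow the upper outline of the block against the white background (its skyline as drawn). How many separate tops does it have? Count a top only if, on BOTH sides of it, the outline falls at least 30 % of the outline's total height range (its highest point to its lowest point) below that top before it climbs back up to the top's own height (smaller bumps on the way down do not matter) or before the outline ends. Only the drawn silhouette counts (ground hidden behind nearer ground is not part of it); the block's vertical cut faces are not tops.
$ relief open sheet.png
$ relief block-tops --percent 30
1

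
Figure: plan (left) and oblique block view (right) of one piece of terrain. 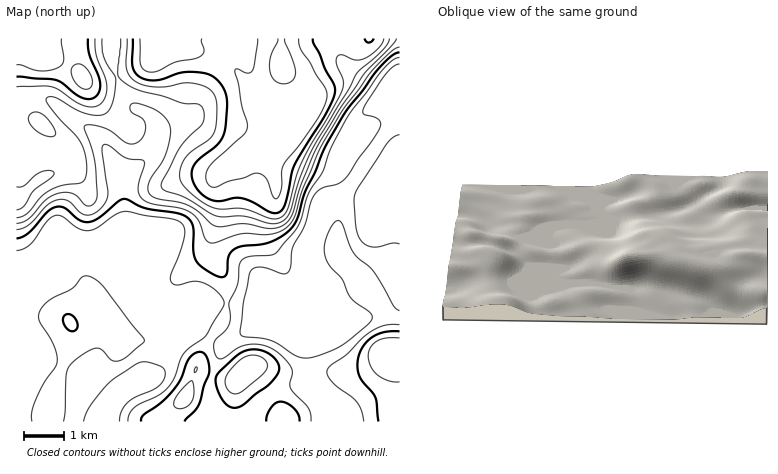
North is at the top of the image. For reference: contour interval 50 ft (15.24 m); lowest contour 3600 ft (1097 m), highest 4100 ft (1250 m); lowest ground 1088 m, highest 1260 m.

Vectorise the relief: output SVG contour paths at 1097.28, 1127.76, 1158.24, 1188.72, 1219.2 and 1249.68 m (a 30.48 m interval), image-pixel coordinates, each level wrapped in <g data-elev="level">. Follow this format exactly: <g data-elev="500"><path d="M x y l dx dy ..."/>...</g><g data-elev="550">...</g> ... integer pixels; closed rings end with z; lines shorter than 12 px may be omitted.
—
<g data-elev="1097.28"><path d="M400 244l-8-1-18 4-6-1-5-4-4-6-3-6-2-30 4-12 28-42 6-8 8-3"/></g><g data-elev="1127.76"><path d="M63 422l2-12 1-36 2-6 4-6 14-10 10-4 6 2 10 10 8 1 8-5 16-16-42-54-8-7-6-3-6 2-11 12-22 10-6 6-4 6 0 8 14 24 4 16-1 6-12 16-9 18-3 12 0 10"/><path d="M311 422l0-8-3-6-18-20 0-6 2-8-1-6-13-15-12-7-16-2-10 3-16 11-4 1-5-5-1-10 2-5 10-9 3-6 1-8-1-12 8-20 4-22 7-5 26-3 20-23 7-11 7-26 14-22 10-25 16-30 35-47 9-10 8-3"/><path d="M400 325l-14 0-14 6-10 7-16 17-14 9-5 6 1 6 5 6 19 16 6 6 4 8 2 10"/><path d="M16 251l8-2 6-4 18-24 8-6 6 2 14 10 10 4 10-2 20-14 8-4 48 8 6 2 5 3 2 6-1 8-13 36 0 8 5 3 18-4 10 2 15 11 4 6 1 4-18 32-17 12-6 6-9 24-5 8-11 9-24 12-4 7-2 8"/></g><g data-elev="1158.24"><path d="M178 408l8-1 6-7 2-10-2-9-10 9-7 10-1 6z"/><path d="M233 394l3 0 6-2 21-18 4-8-2-6-7-4-8-1-8 3-8 8-6 8-3 6 2 8z"/><path d="M194 372l3-2-1-3-2 2z"/><path d="M400 338l-14 0-8 3-8 6-2 9 2 10 7 8 11 7 12 1"/><path d="M16 230l12-5 19-19 11-6 6-1 4 2 12 11 6 3 6-1 8-4 5-8 3-8-6-44 0-4 4-2 4 3 16 11 18 3 0 5-6 22 3 10 9 5 30 5 11 4 7 8 6 17 4 5 8 1 26-9 24 1 14-4 8-5 6-8 8-28 16-38 24-40 31-42 19-19 8-4"/></g><g data-elev="1188.72"><path d="M16 218l12-5 12-16 10-7 13-5 17-2 5-5 1-16-4-18-6-9-22-23-8-12 4-3 5 1 23 12 12 5 12 0 6-3 5-12 3-20-12-23-2-19"/><path d="M121 38l-3 36 4 6 10 7 10 4 22 5 18 7 16 1 6 6 0 8-2 5-16 16-7 11-17 32 0 6 4 3 20 7 30 18 6 1 22-1 30 8 8-3 7-7 10-34 11-26 39-64 7-16 26-24 6-6 1-6"/></g><g data-elev="1219.2"><path d="M16 77l40 3 6 3 18 14 8 2 6-1 5-6 1-8-2-8-9-22-1-16"/><path d="M133 38l0 28 2 6 5 5 8 3 8 0 26-8 20 1 8 2 6 3 9 12 2 16-1 20-3 10-6 10-20 16-5 8 0 10 6 10 7 6 8 4 7 1 14-3 8 0 10 4 18 10 6 1 4-1 4-4 10-42 30-50 11-22-1-10-9-16-5-14-6-10-1-6"/><path d="M364 38l4 5 4-1 2-4"/></g><g data-elev="1249.68"><path d="M278 38l-7 18-1 14 4 10 4 3 6 1 8-4 4-8-2-8-9-22 0-4"/></g>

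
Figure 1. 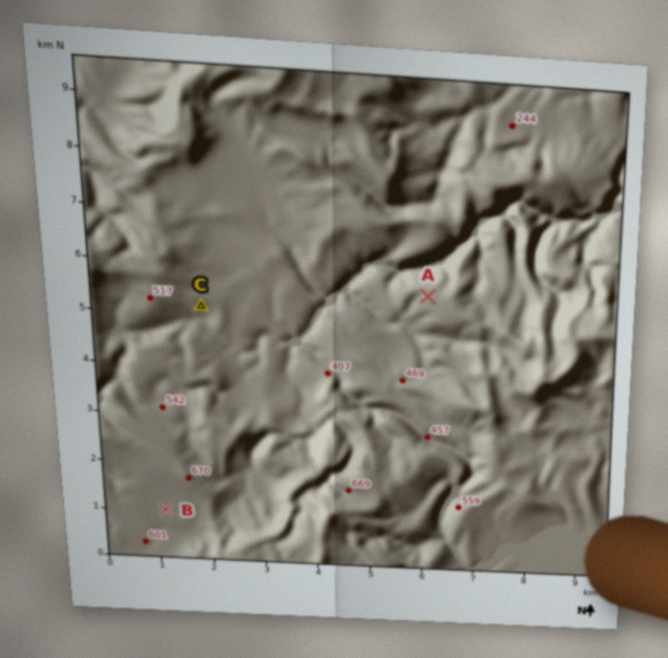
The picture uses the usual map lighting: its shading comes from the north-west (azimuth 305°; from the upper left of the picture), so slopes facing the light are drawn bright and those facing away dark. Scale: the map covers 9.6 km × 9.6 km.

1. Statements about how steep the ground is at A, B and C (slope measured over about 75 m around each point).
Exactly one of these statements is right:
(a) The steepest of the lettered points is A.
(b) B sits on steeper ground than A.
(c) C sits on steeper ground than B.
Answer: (c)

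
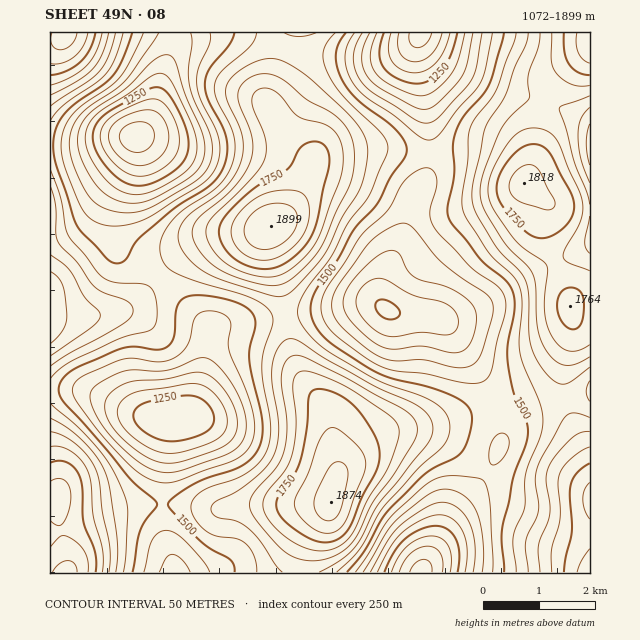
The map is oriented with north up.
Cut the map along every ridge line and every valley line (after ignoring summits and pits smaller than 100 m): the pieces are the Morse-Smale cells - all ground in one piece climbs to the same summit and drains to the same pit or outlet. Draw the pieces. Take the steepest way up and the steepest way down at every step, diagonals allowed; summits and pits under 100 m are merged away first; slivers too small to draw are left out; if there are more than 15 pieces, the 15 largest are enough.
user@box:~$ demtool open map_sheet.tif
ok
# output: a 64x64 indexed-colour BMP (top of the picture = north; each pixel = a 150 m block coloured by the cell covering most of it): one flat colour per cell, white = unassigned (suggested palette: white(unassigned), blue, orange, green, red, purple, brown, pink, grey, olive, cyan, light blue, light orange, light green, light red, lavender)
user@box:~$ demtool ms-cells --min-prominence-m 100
<image width="64" height="64" href="data:image/bmp;base64,Qk12CAAAAAAAAHYAAAAoAAAAQAAAAEAAAAABAAQAAAAAAAAIAAATCwAAEwsAABAAAAAAAAAA////ALR3HwAOf/8ALKAsACgn1gC9Z5QAS1aMAMJ34wB/f38AIr28AM++FwDox64AeLv/AIrfmACWmP8A1bDFAAAAAAAAAAAN3d3d3d3d3URERERERERmZmZmZmZmZmZmAAAAAAAAAN3d3d3d3d3dREREREREREZmZmZmZmZmZmYAAAAAAAAA3d3d3d3d3d1ERERERERERmZmZmZmZmZmZgAAAAAAAADd3d3d3d3d3dREREREREREZmZmZmZmZmZmAAAAAAAAAN3d3d3d3d3d1ERERERERERGZmZmZmZmZmYAAAAAAAAA3d3d3d3d3d3dREREREREREZmZmZmZmZmZgAAAAAAAA3d3d3d3d3d3d1ERERERERERGZmZmZmZmZmALu7sAAADd3d3d3d3d3d3dREREREREREZmZmZmZmZmYLu7u7u7uzMzMzMzMzMzMzNERERERERERGZmZmZmZmZru7u7u7u7MzMzMzMzMzMzM0RERERERERERmZmZmZmZmu7u7u7u7szMzMzMzMzMzMzNEREREREREREZmZmZmZma7u7u7u7uzMzMzMzMzMzMzM0RERERERERERGZmZmZmZru7u7u7u7szMzMzMzMzMzMzREREREREREREZmZmZmZmu7u7u7u7uzMzMzMzMzMzMzNURERERERERERGZmZmZma7u7u7u7u7MzMzMzMzMzMzM1VEREREREREREZmZmZmYLu7u7u7u7szMzMzMzMzMzMzVVRERERERERERmZmZmZgu7u7u7u7uzMzMzMzMzMzMzVVVVREREREREREZmZmZmC7u7u7u7u7MzMzMzMzMzMzNVVVVVVVVEREREBmZmZmALu7u7u7u5mZMzMzMzMzMzM1VVVVVVVVVUREQAZmZmYAu7u7u7mZmZmTMzMzMzMzMzVVVVVVVVVVVVRAAAZmYAC7u7u5mZmZmZMzMzMzMzMzVVVVVVVVVVVVVSIAAAAAAJu7mZmZmZmZmTMzMzMzMzVVVVVVVVVVVVVVIiIgAAAAmZmZmZmZmZmZMzMzMzMzVVVVVVVVVVVVVVIiIiIgAACZmZmZmZmZmZkzMzMzMzNVVVVVVVVVVVVVUiIiIiIAAJmZmZmZmZmZmTMzMzMzNVVVVVVVVVVVVVUiIiIiIgAAmZmZmZmZmZmZMzMzMzM1VVVVVVVVVVVVVSIiIiIiIACZmZmZmZmZmZmTMzMzMzVVVVVVVVVVVVVSIiIiIiIgAJmZmZmZmZmZmZMzMzMzVVVVVVVVVVVVVSIiIiIiIiIAmZmZmZmZmZmZkzMzMzNVVVVVVVVVVVVVIiIiIiIiIgCZmZmZmZmZmZn/8zMzM1VVVVVVVVVVVVIiIiIiIiIiAKqqqZmZmZmZn///////VVVVVVVVVVIiIiIiIiIiIiIAqqqqqqmZmZn///////93d3d1VVIiIiIiIiIiIiIiIACqqqqqqqmZn////////3d3d3d3ciIiIiIiIiIiIiIgAKqqqqqqqpn////////3d3d3d3dyIiIiIiIiIiIiIiAAqqqqqqqqn/////////d3d3d3d3IiIiIiIiIiIiIiIACqqqqqqqof////////93d3d3d3dyIiIiIiIiIiIiIAAKqqqqqqoRH////////3d3d3d3d3IiIiIiIiIiIiIgAAqqqqqqERERH//////3d3d3d3d3dyIiIiIiIiIiIgAACqqqqqERERER//////d3d3d3d3d3IiIiIiIiIiIiAAAKqqqqoRERERER////93d3d3d3d3dyIiIiIiIiIiIAAAqqqqqhERERERERERH3d3d3d3d3d3IiIiIiIiIiIgAACqqqqqERERERERERERF3d3d3d3d3ciIiIiIiIiIiAAAKqqqqoRERERERERERERd3d3d3d3dyIiIiIiIiIiIAAAqqqqqhEREREREREREREXd3d3d3d3ciIiIiIiIiIgAACqqqqqERERERERERERERd3d3d3d3dyIiIiIiIiIgAAAKqqqqqhEREREREREREREXd3d3d3d3ciIiIiIiIgAAAAqqqqqqERERERERERERERF3d3d3d3dyIiIiIiIgAAAACqqqqqqhEREREREREREREXd3d3d3d3ciIiIiIu4AAAAKqqqqqqERERERERERERERd3d3d3d3dyIiIiIu7gAAAAqqqqqqoRERERERERERERiId3d3d3d3IiIiLu7uAAAACqqqqqqhERERERERERERiIiIiIiIiIju7u7u7u4AAAAMzMzMyqERERERERERERiIiIiIiIiIiO7u7u7u7gAAAAzMzMzMzBERERERERERiIiIiIiIiIiI7u7u7u7u4AAADMzMzMzMwRERERERERGIiIiIiIiIiIju7u7u7u7gAAAMzMzMzMzBERERERERGIiIiIiIiIiIiO7u7u7u7uAAAAzMzMzMzMEREREREREYiIiIiIiIiIiO7u7u7u7u4AAADMzMzMzMzBERERERERiIiIiIiIiIiI7u7u7u7uAAAAAMzMzMzMzMERERERERGIiIiIiIiIiIju7u7u4AAAAAAAzMzMzMzMwRERERERERiIiIiIiIiIiO7u7uAAAAAAAADMzMzMzMzMERERERERGIiIiIiIiIiI7u7gAAAAAAAAAMzMzMzMzMwREREREREYiIiIiIiIiIju4AAAAAAAAAAAzMzMzMzMzBERERERERGIiIiIiIiIiOAAAAAAAAAAAADMzMzMzMzMwREREREREYiIiIiIiIiIAAAAAAAAAAAAAMzMzMzMzMzBERERERERiIiIiIiIiIgAAAAAAAAAAAAA"/>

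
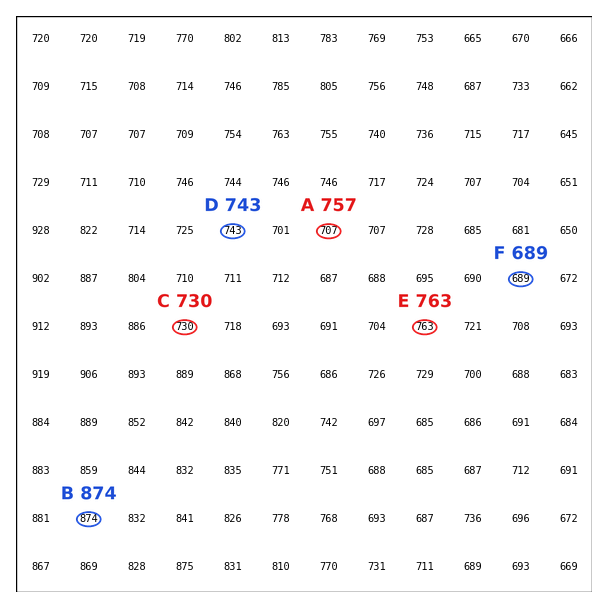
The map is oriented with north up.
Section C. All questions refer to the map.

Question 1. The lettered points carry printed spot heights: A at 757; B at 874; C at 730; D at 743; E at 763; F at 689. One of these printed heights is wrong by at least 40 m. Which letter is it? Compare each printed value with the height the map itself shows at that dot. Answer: A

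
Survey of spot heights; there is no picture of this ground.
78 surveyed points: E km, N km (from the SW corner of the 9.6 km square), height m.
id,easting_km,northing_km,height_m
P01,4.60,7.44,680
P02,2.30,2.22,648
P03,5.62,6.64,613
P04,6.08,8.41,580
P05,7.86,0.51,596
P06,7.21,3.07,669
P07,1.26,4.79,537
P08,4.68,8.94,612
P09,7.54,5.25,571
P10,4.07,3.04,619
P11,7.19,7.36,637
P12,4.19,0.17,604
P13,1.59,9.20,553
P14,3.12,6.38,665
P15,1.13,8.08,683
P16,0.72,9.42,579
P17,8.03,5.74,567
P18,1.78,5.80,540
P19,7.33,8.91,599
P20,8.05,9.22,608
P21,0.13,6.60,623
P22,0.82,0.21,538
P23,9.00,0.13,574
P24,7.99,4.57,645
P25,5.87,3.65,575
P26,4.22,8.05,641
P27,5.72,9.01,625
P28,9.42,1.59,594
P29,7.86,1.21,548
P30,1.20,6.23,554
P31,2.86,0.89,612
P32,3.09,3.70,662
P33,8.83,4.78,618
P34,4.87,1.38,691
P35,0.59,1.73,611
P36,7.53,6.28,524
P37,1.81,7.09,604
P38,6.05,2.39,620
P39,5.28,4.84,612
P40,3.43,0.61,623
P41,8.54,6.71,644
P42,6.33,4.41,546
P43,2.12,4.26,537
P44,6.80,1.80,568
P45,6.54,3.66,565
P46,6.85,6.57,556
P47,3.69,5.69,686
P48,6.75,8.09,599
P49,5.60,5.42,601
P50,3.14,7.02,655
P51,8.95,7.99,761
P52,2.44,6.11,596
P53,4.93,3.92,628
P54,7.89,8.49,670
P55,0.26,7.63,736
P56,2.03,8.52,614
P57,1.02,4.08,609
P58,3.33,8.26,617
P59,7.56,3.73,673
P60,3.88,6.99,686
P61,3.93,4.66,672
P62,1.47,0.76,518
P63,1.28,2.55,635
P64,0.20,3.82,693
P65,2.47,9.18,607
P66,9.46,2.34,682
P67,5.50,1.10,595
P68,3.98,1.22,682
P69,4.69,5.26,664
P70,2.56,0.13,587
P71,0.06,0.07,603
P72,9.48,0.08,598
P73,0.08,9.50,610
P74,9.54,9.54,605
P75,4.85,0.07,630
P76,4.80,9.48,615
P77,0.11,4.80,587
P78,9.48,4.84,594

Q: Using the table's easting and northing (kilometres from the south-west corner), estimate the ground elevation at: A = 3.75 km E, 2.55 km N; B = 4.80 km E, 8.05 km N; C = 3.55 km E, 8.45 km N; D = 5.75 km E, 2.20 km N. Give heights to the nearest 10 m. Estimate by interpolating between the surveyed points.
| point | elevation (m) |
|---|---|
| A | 640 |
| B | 670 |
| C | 600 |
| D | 610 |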